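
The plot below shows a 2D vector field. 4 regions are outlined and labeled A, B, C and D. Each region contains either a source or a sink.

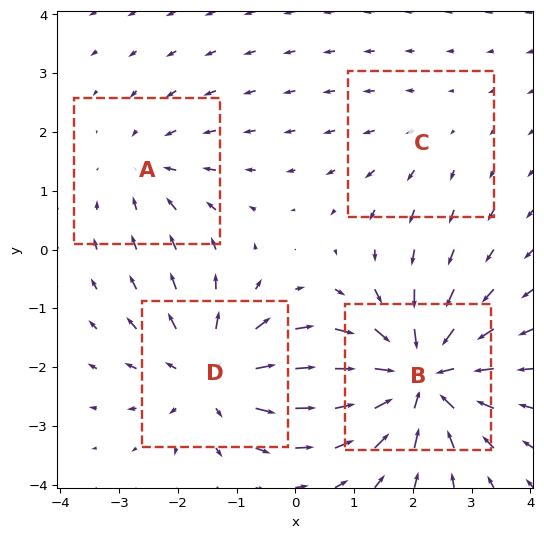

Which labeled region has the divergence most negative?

B

Divergence at each region's feature centre — A: about -3, B: about -7, C: about +2, D: about +5. Region B is most negative.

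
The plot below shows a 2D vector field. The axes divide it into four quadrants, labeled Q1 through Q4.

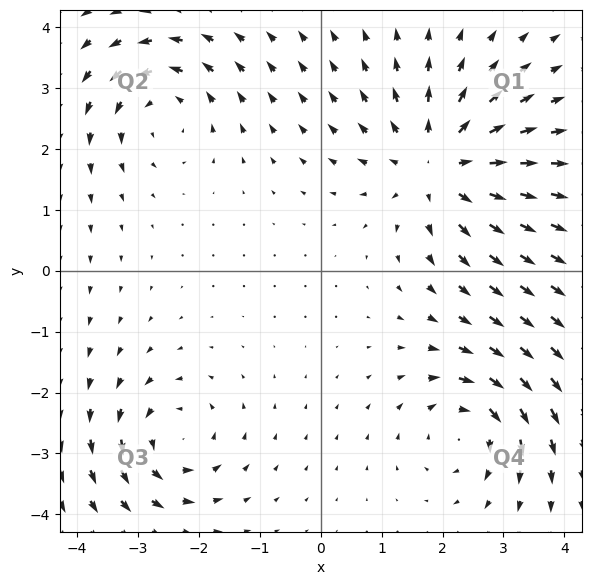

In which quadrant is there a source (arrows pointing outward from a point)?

Q1

The source sits at approximately (1.9, 1.7), which lies in quadrant Q1. The divergence there is about +4, positive as expected for a source.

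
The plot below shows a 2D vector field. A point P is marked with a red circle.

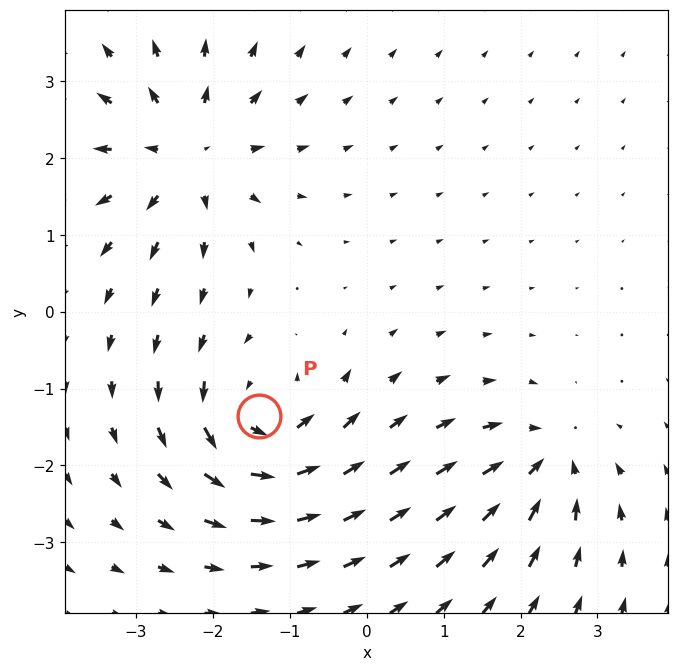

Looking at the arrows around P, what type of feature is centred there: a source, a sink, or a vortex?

At P (-1.4, -1.4) the arrows circulate counterclockwise. Divergence ≈0, curl about +7 — near-zero divergence with nonzero curl is a vortex.

vortex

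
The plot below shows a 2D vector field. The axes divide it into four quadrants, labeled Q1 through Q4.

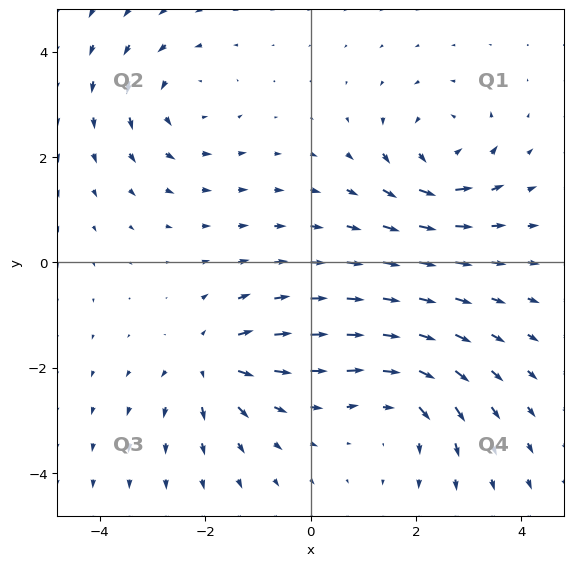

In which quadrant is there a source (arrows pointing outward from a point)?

The source sits at approximately (-1.9, -1.9), which lies in quadrant Q3. The divergence there is about +5, positive as expected for a source.

Q3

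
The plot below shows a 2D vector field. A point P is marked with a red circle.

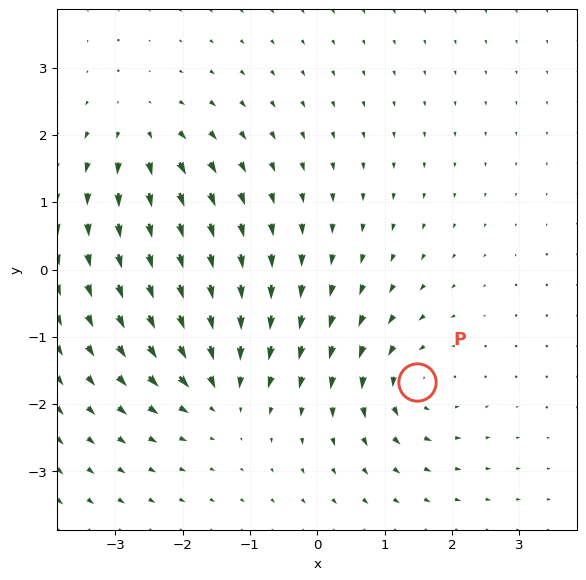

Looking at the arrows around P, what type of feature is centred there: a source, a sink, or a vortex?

vortex

At P (1.5, -1.7) the arrows circulate counterclockwise. Divergence ≈0, curl about +5 — near-zero divergence with nonzero curl is a vortex.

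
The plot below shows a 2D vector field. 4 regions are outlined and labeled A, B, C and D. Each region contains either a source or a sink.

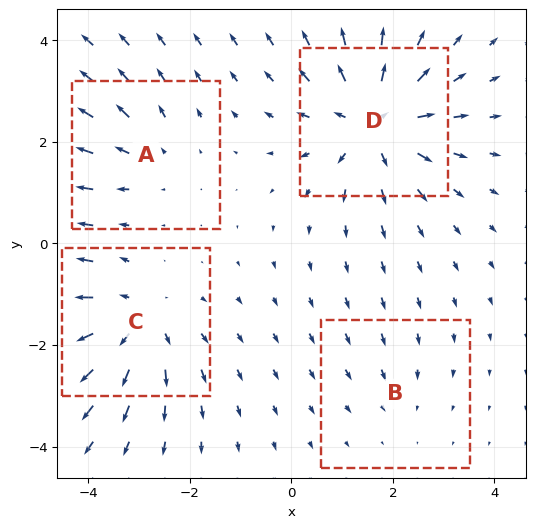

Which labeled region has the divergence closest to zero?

B

Divergence at each region's feature centre — A: about +3, B: about -2, C: about +5, D: about +6. Region B is closest to zero.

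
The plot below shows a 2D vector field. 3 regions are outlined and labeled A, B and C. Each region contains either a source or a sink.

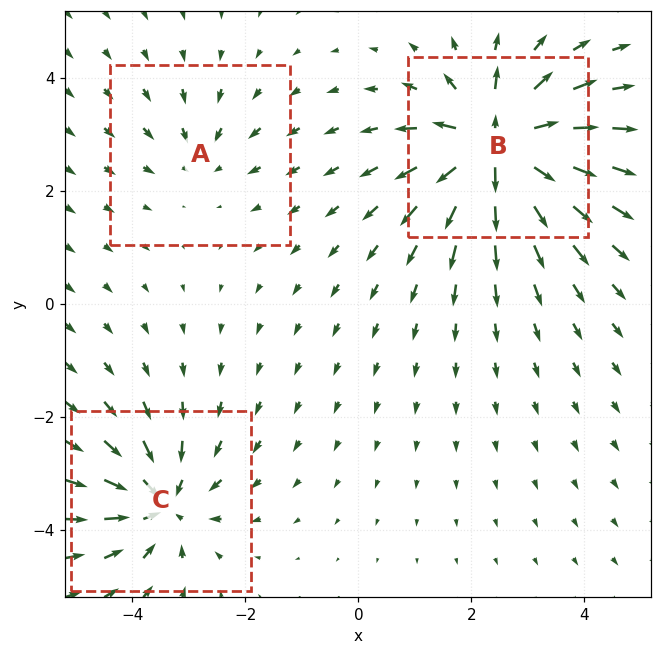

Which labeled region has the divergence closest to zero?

A

Divergence at each region's feature centre — A: about -2, B: about +6, C: about -4. Region A is closest to zero.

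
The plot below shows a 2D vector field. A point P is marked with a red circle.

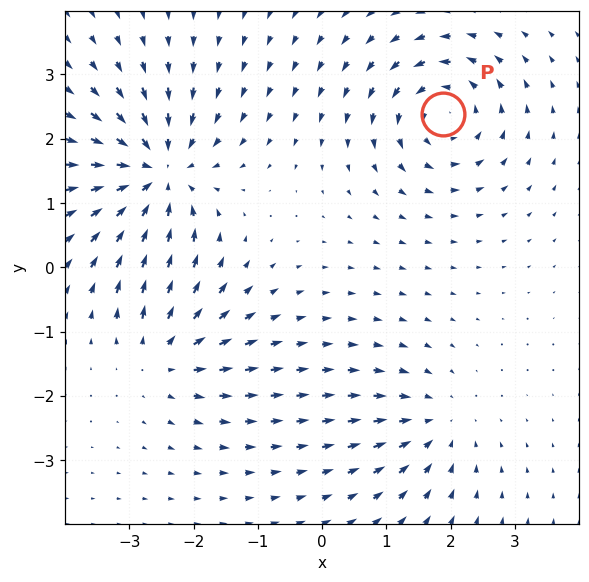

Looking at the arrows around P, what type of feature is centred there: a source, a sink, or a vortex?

At P (1.9, 2.4) the arrows circulate counterclockwise. Divergence ≈0, curl about +5 — near-zero divergence with nonzero curl is a vortex.

vortex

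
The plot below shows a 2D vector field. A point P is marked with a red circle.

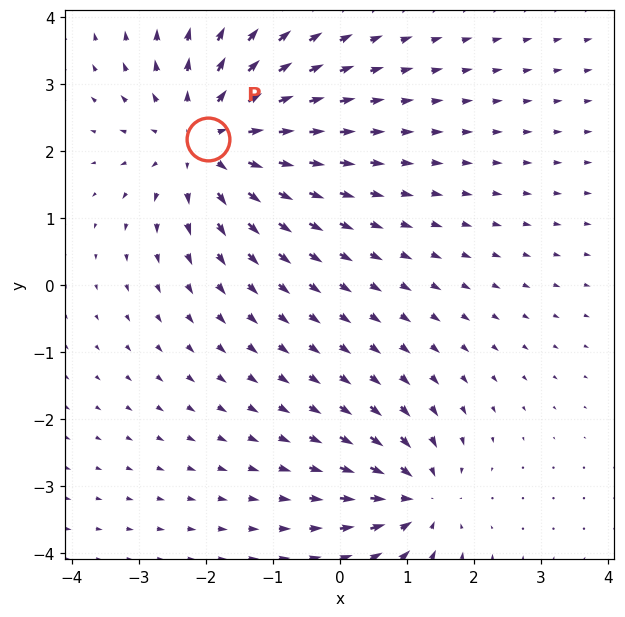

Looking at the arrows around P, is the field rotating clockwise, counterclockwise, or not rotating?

Near P at (-2.0, 2.2) the arrows show no circulation. The curl there is ≈0.

not rotating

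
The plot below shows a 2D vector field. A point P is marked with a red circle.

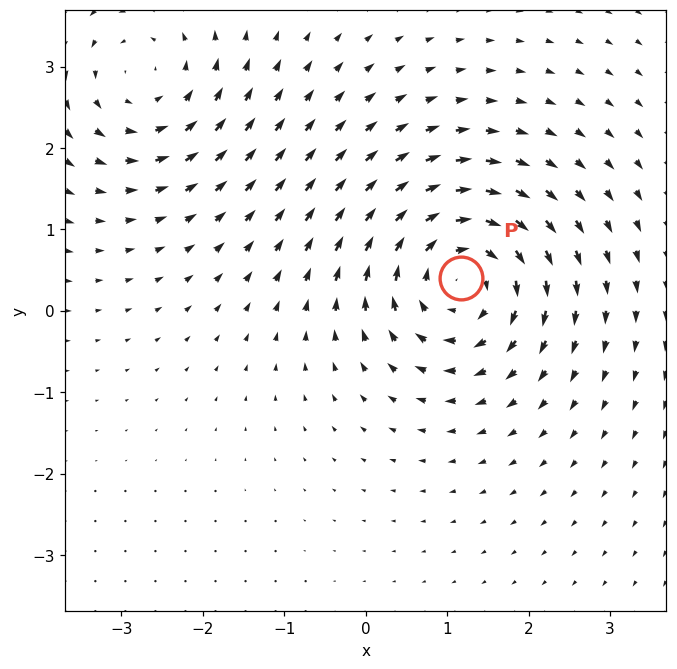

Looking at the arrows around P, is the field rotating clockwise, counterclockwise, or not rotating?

clockwise

Near P at (1.2, 0.4) the arrows circulate clockwise. The curl (z-component) there is about -4; negative curl means clockwise rotation.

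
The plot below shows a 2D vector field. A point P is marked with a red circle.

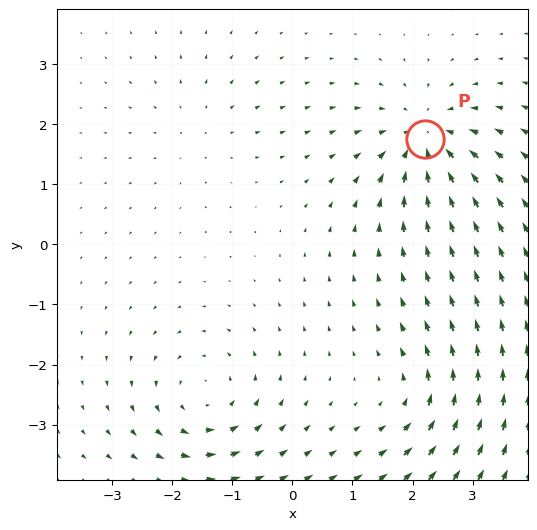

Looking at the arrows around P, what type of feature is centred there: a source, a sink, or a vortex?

sink

At P (2.2, 1.8) the arrows converge inward. Divergence about -6, curl ≈0 — negative divergence with near-zero curl is a sink.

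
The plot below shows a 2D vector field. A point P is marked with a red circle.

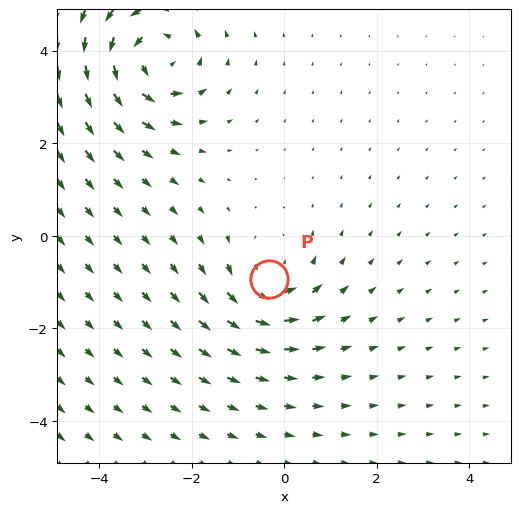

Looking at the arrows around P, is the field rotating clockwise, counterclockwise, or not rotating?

counterclockwise

Near P at (-0.3, -0.9) the arrows circulate counterclockwise. The curl (z-component) there is about +3; positive curl means counterclockwise rotation.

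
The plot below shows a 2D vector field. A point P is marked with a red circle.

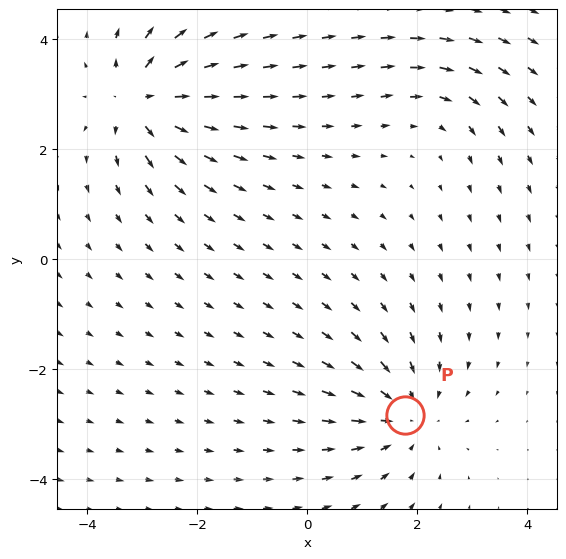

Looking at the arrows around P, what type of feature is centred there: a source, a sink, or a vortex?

sink

At P (1.8, -2.8) the arrows converge inward. Divergence about -4, curl ≈0 — negative divergence with near-zero curl is a sink.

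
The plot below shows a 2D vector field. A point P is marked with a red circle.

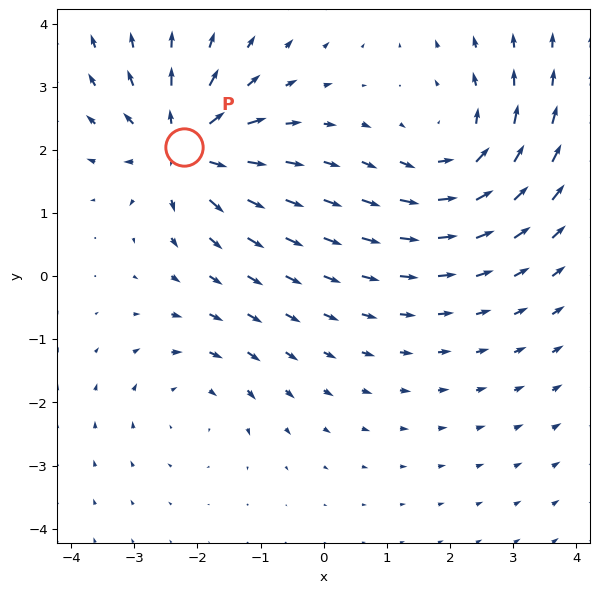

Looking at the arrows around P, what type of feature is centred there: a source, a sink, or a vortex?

At P (-2.2, 2.0) the arrows spread outward. Divergence about +6, curl ≈0 — positive divergence with near-zero curl is a source.

source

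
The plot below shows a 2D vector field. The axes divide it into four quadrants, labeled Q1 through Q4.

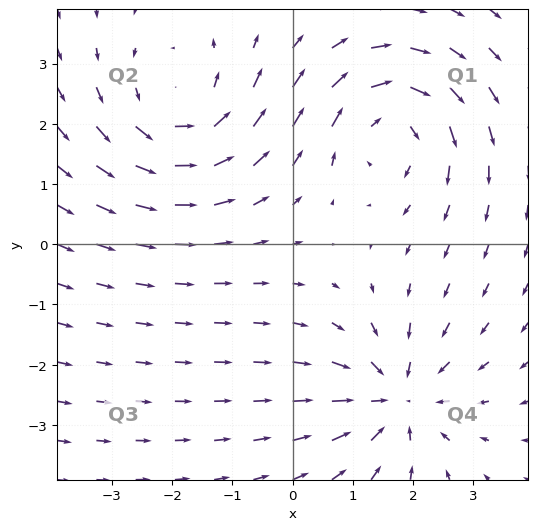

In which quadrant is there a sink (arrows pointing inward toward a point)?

The sink sits at approximately (1.7, -2.6), which lies in quadrant Q4. The divergence there is about -4, negative as expected for a sink.

Q4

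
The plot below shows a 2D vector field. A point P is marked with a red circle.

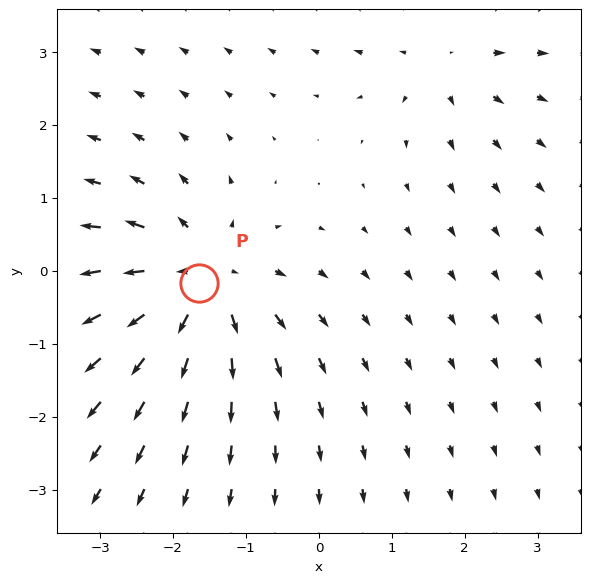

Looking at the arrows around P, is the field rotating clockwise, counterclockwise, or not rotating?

not rotating

Near P at (-1.6, -0.2) the arrows show no circulation. The curl there is ≈0.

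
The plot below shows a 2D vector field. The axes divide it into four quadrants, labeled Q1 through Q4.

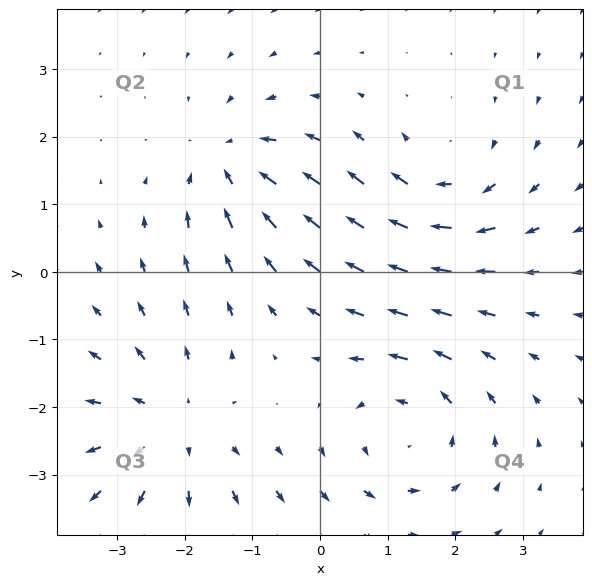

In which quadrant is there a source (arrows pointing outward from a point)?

Q3

The source sits at approximately (-2.2, -2.3), which lies in quadrant Q3. The divergence there is about +3, positive as expected for a source.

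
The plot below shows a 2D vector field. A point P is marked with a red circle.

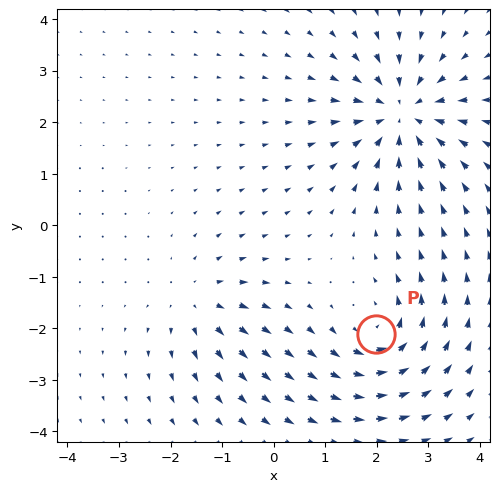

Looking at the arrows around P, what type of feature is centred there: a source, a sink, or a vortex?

vortex

At P (2.0, -2.1) the arrows circulate counterclockwise. Divergence ≈0, curl about +5 — near-zero divergence with nonzero curl is a vortex.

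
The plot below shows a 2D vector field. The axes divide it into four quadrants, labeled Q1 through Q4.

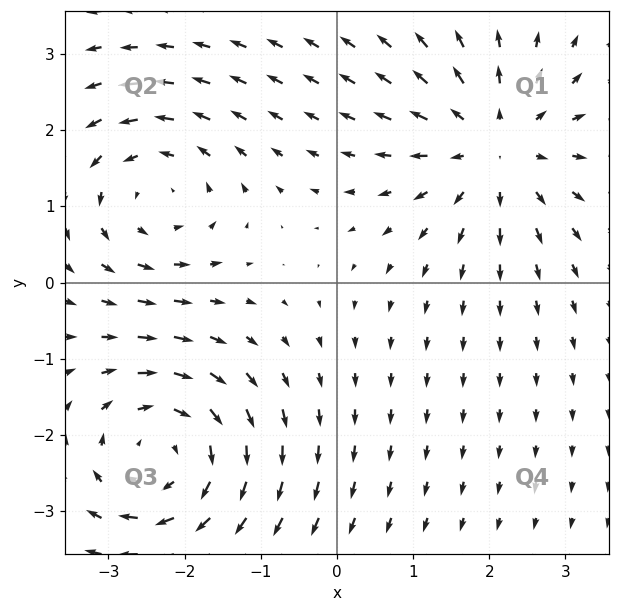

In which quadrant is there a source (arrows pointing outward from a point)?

The source sits at approximately (2.1, 1.8), which lies in quadrant Q1. The divergence there is about +3, positive as expected for a source.

Q1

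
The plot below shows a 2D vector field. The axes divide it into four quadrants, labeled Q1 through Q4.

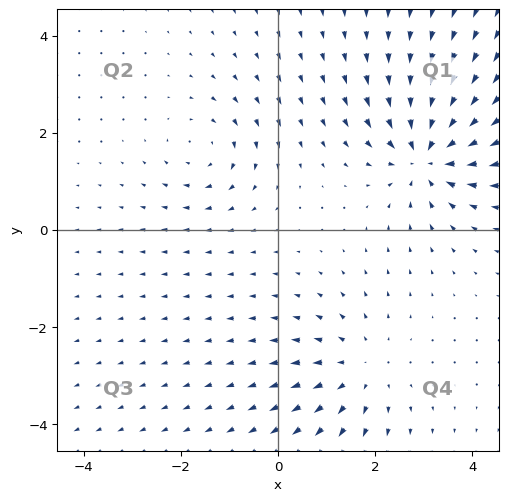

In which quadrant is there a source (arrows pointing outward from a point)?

Q4

The source sits at approximately (1.7, -2.9), which lies in quadrant Q4. The divergence there is about +3, positive as expected for a source.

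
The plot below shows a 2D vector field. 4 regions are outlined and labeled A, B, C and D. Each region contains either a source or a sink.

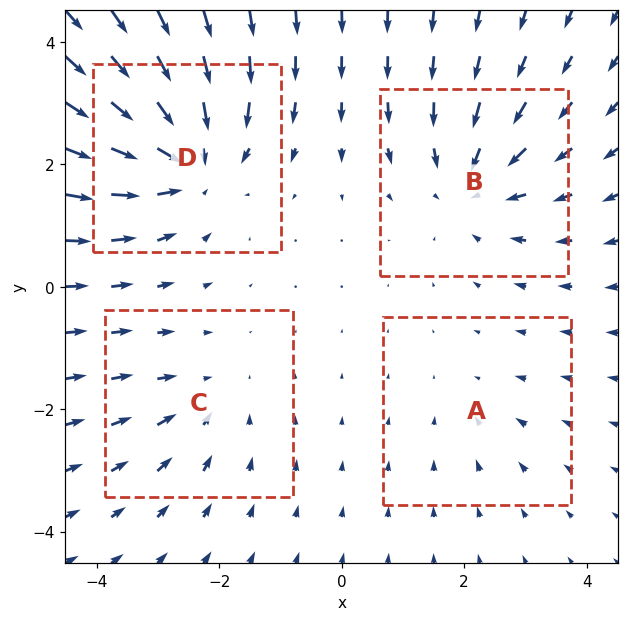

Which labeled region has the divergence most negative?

D

Divergence at each region's feature centre — A: about -2, B: about -5, C: about -3, D: about -6. Region D is most negative.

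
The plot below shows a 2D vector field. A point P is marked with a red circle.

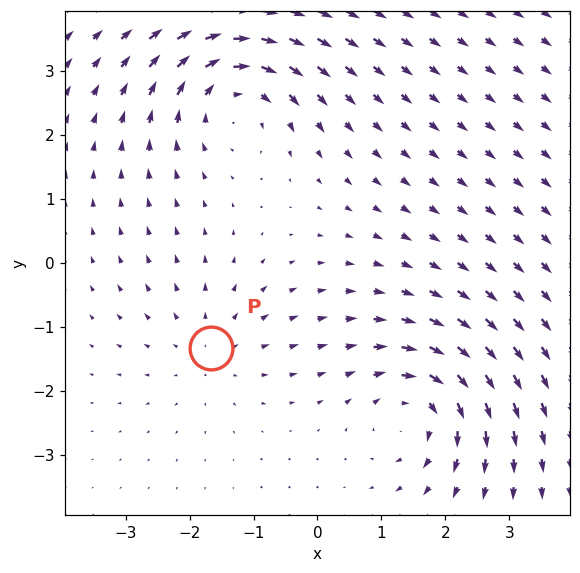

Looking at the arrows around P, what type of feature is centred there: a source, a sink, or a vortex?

At P (-1.7, -1.3) the arrows spread outward. Divergence about +2, curl ≈0 — positive divergence with near-zero curl is a source.

source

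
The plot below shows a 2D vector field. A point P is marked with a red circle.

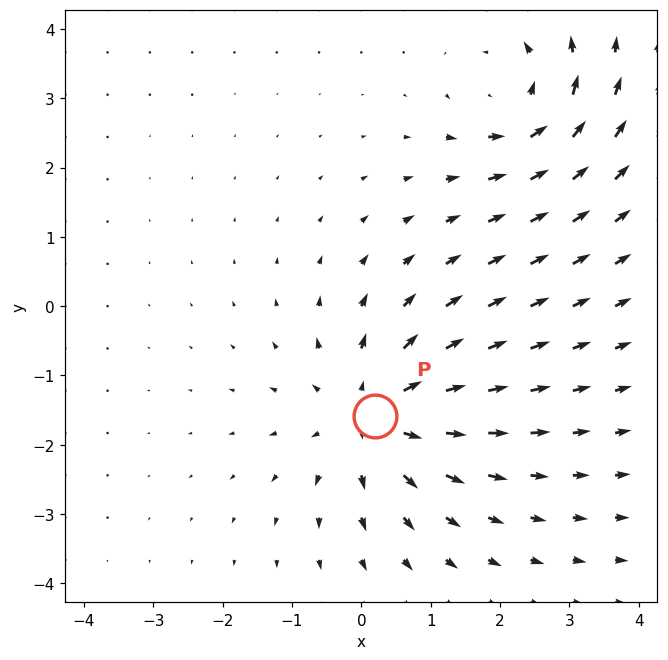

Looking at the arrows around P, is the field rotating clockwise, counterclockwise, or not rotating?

Near P at (0.2, -1.6) the arrows show no circulation. The curl there is ≈0.

not rotating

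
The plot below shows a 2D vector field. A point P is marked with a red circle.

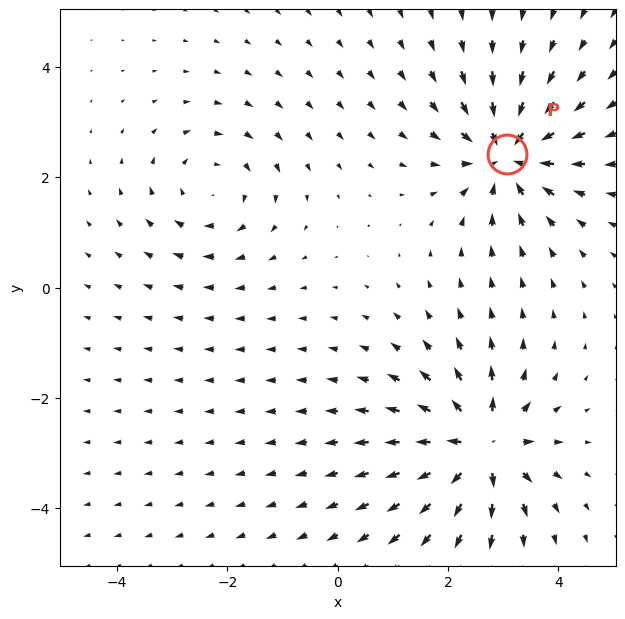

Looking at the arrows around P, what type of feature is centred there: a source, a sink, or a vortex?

sink

At P (3.1, 2.4) the arrows converge inward. Divergence about -5, curl ≈0 — negative divergence with near-zero curl is a sink.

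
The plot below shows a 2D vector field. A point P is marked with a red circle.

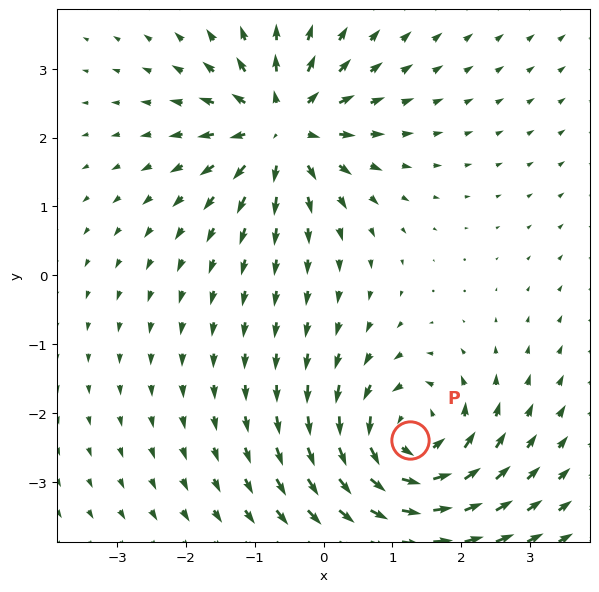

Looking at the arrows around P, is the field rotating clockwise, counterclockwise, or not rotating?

Near P at (1.3, -2.4) the arrows circulate counterclockwise. The curl (z-component) there is about +6; positive curl means counterclockwise rotation.

counterclockwise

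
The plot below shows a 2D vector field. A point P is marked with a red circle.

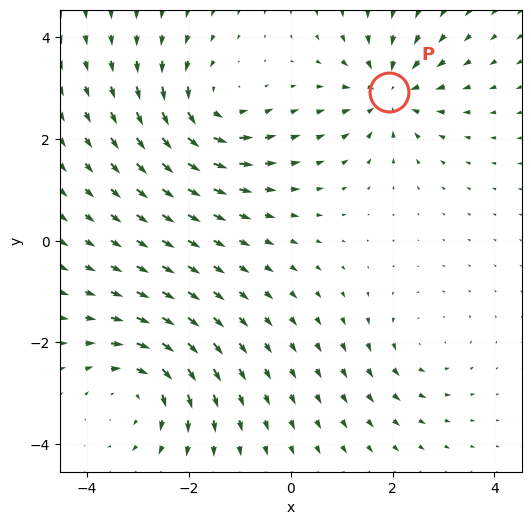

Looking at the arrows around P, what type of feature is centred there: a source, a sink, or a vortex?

At P (1.9, 2.9) the arrows converge inward. Divergence about -5, curl ≈0 — negative divergence with near-zero curl is a sink.

sink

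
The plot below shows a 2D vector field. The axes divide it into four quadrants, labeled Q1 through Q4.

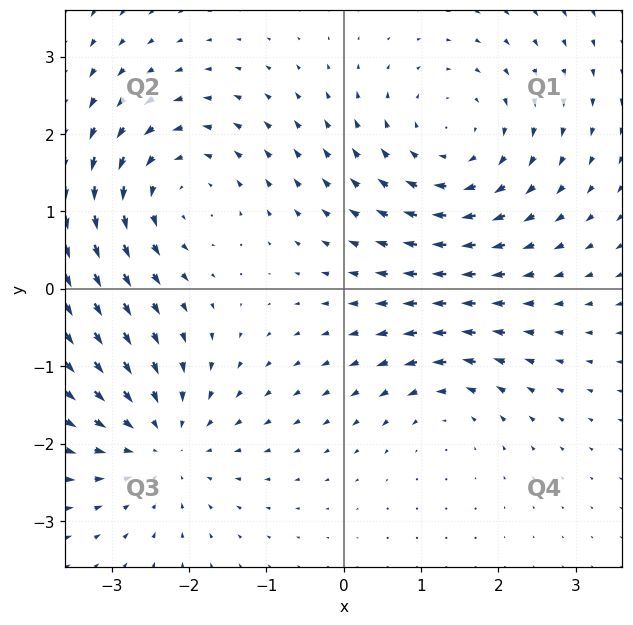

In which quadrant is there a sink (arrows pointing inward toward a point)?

Q3

The sink sits at approximately (-2.3, -2.0), which lies in quadrant Q3. The divergence there is about -4, negative as expected for a sink.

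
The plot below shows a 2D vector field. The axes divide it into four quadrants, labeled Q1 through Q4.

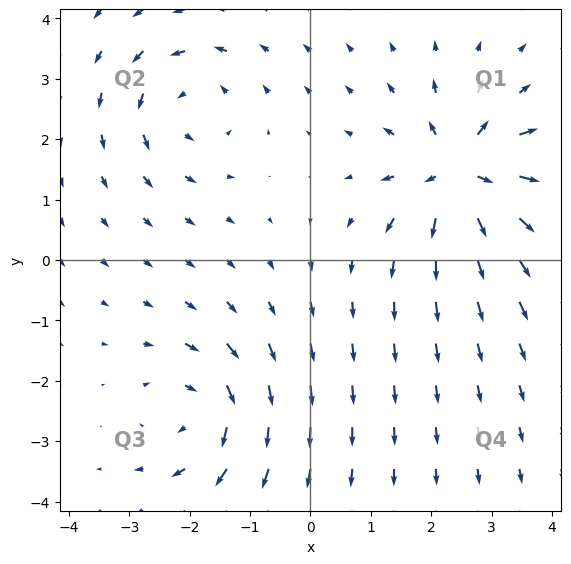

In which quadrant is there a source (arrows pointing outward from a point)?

Q1

The source sits at approximately (2.5, 1.4), which lies in quadrant Q1. The divergence there is about +5, positive as expected for a source.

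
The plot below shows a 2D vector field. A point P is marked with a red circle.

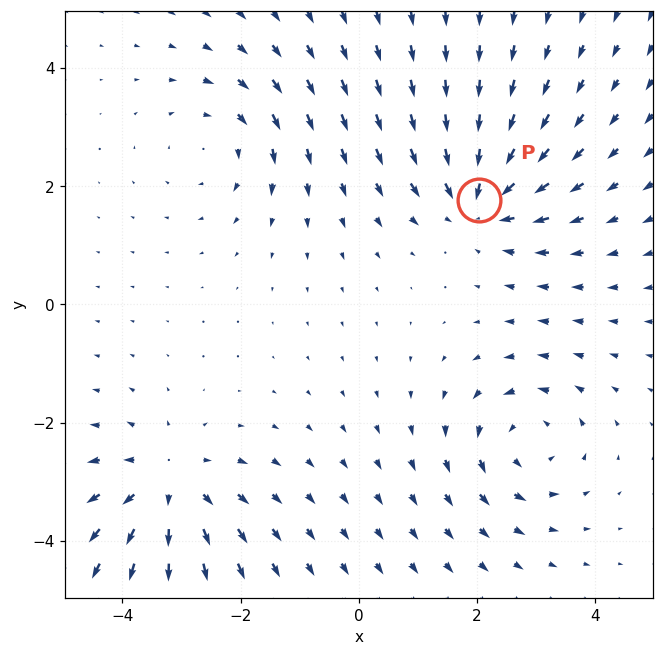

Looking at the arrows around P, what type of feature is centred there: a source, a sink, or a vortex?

At P (2.0, 1.8) the arrows converge inward. Divergence about -5, curl ≈0 — negative divergence with near-zero curl is a sink.

sink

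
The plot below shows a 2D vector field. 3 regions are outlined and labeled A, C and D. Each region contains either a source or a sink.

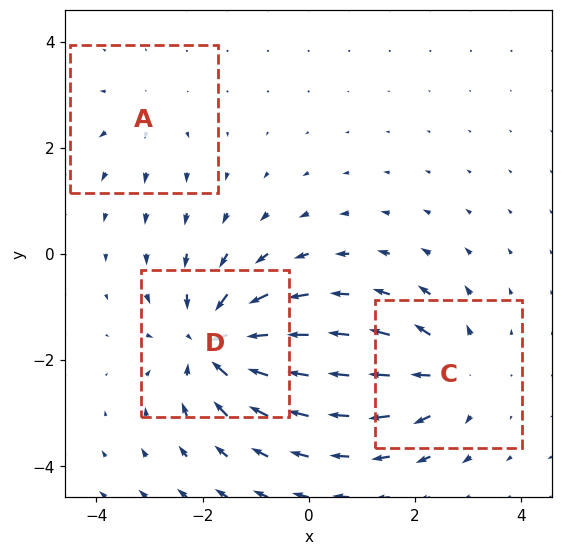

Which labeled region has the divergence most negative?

Divergence at each region's feature centre — A: about +2, C: about +4, D: about -5. Region D is most negative.

D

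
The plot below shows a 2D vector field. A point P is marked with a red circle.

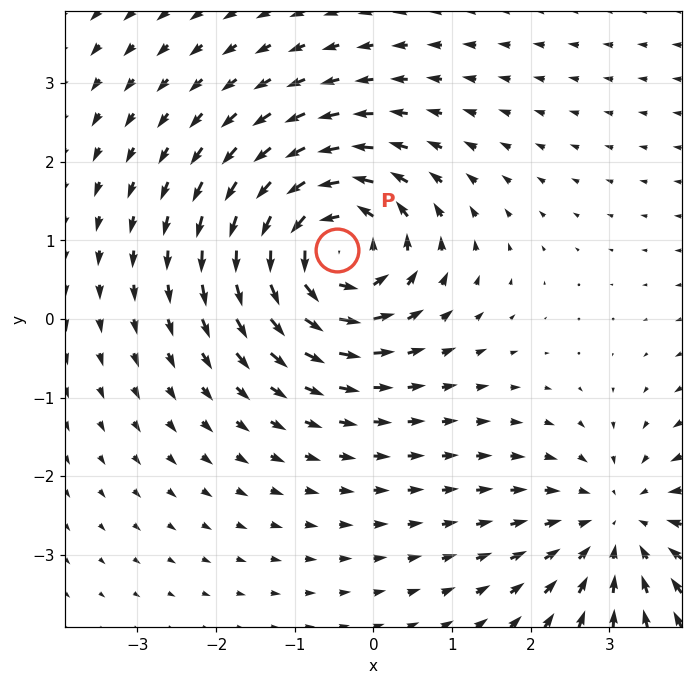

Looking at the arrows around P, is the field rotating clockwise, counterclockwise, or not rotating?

Near P at (-0.5, 0.9) the arrows circulate counterclockwise. The curl (z-component) there is about +6; positive curl means counterclockwise rotation.

counterclockwise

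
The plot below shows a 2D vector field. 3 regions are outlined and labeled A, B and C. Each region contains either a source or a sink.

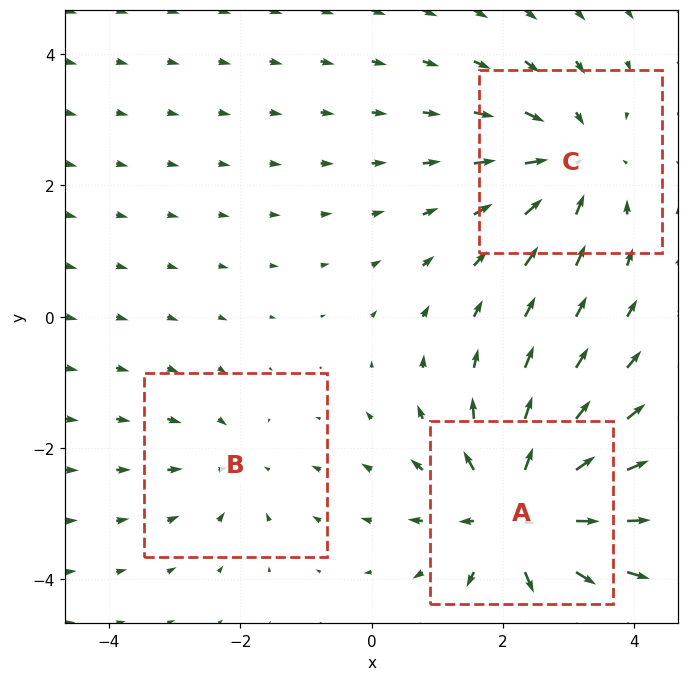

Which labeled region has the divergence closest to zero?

B

Divergence at each region's feature centre — A: about +5, B: about -2, C: about -3. Region B is closest to zero.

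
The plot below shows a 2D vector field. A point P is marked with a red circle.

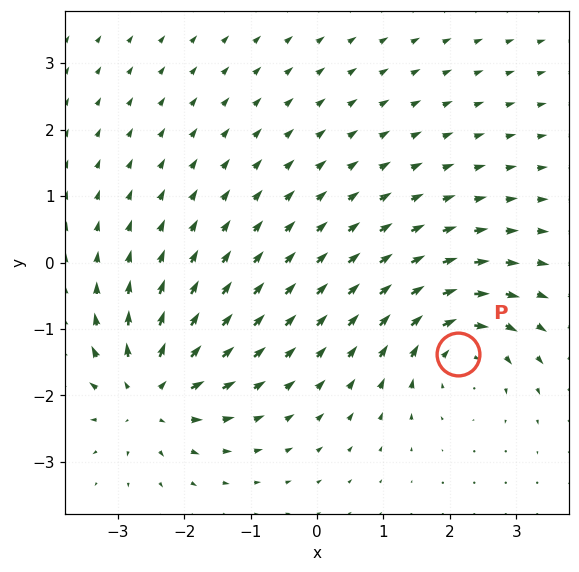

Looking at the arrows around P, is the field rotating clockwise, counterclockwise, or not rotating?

clockwise

Near P at (2.1, -1.4) the arrows circulate clockwise. The curl (z-component) there is about -6; negative curl means clockwise rotation.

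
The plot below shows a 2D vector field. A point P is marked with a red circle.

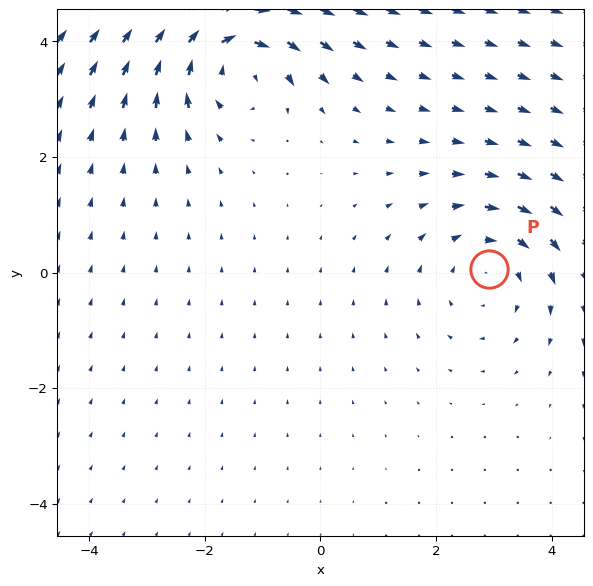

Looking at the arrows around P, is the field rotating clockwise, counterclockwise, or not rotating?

clockwise

Near P at (2.9, 0.1) the arrows circulate clockwise. The curl (z-component) there is about -3; negative curl means clockwise rotation.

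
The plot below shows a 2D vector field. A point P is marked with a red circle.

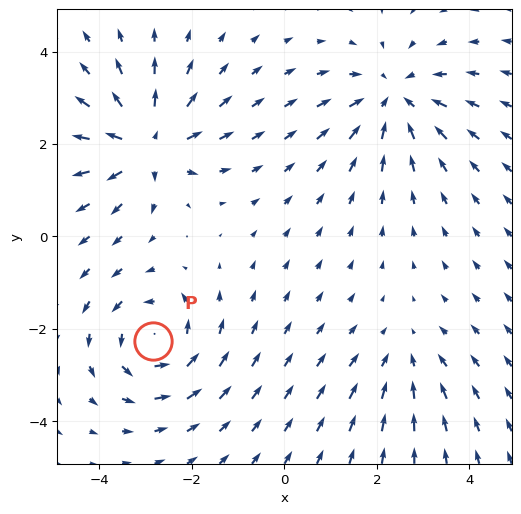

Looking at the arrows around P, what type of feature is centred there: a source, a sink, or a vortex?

At P (-2.8, -2.3) the arrows circulate counterclockwise. Divergence ≈0, curl about +5 — near-zero divergence with nonzero curl is a vortex.

vortex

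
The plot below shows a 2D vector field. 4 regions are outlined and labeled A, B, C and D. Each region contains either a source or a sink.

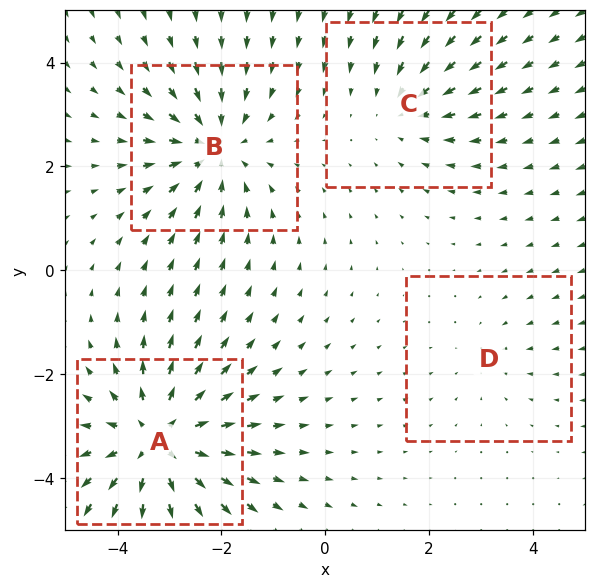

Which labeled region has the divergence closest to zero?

D

Divergence at each region's feature centre — A: about +6, B: about -4, C: about -3, D: about -2. Region D is closest to zero.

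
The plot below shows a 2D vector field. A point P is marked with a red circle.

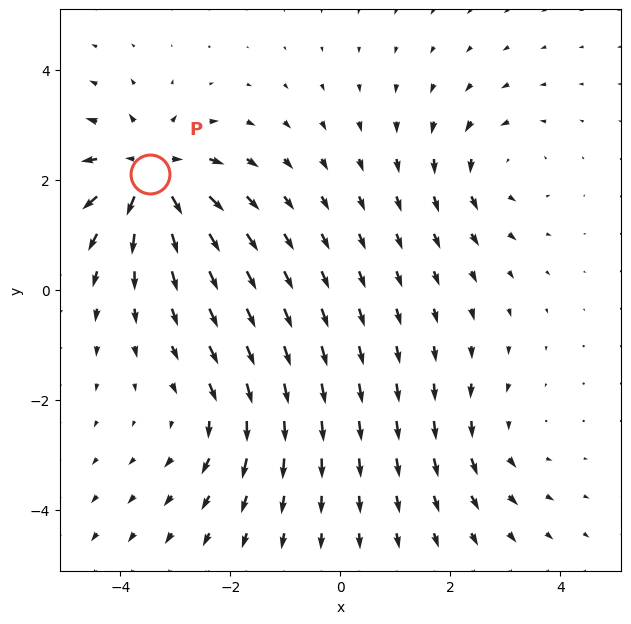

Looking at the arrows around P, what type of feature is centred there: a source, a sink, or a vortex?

source

At P (-3.5, 2.1) the arrows spread outward. Divergence about +6, curl ≈0 — positive divergence with near-zero curl is a source.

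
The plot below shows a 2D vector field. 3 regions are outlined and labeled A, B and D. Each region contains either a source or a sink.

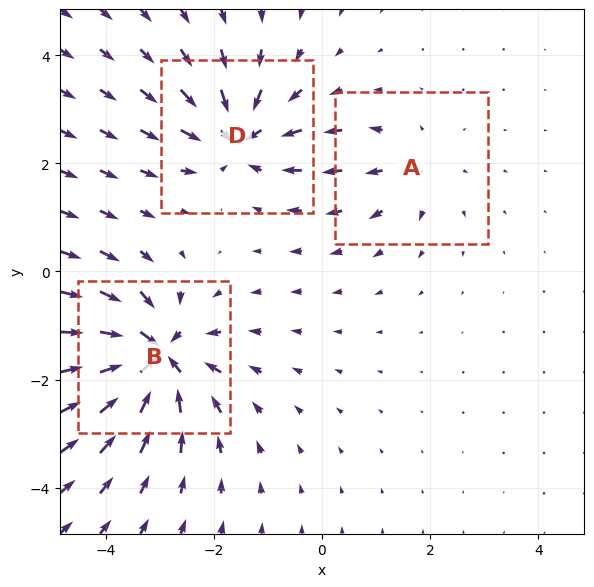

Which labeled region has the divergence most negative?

B

Divergence at each region's feature centre — A: about +2, B: about -6, D: about -4. Region B is most negative.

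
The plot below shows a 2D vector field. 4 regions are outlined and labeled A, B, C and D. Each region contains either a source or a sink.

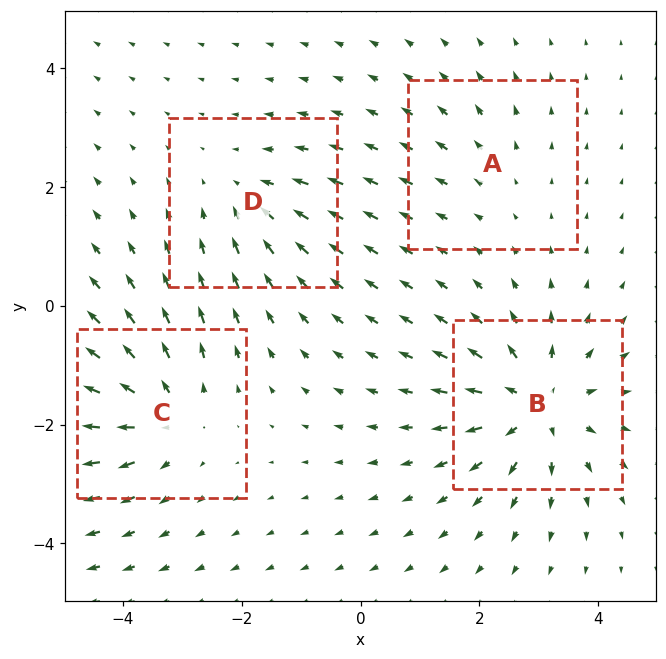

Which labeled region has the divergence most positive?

B

Divergence at each region's feature centre — A: about +2, B: about +6, C: about +5, D: about -3. Region B is most positive.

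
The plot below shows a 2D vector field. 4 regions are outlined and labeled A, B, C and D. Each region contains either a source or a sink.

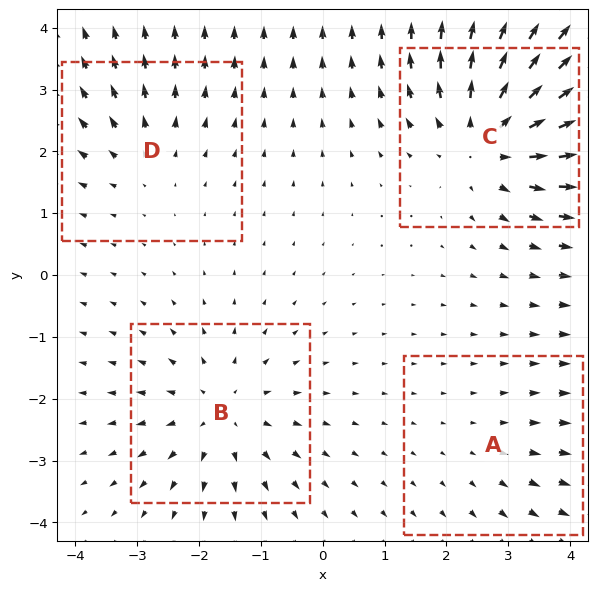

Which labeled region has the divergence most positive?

C

Divergence at each region's feature centre — A: about +2, B: about +5, C: about +7, D: about +3. Region C is most positive.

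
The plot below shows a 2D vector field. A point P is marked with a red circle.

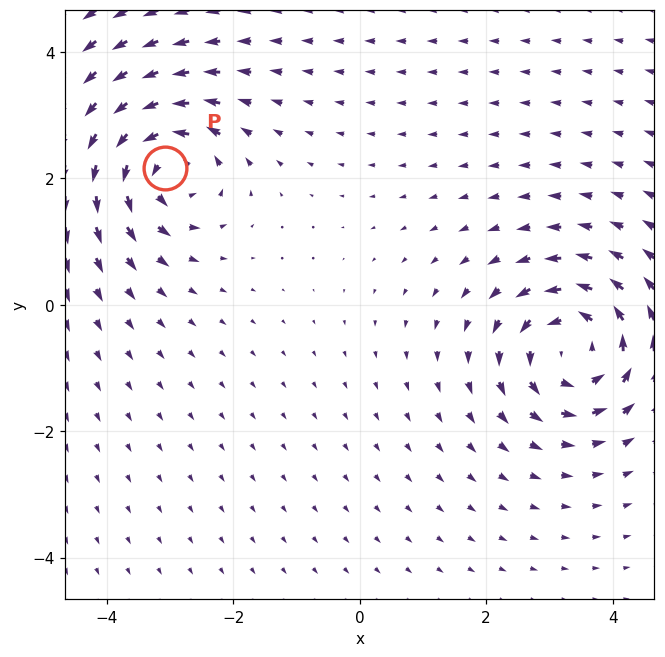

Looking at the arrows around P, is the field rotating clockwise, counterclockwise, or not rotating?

Near P at (-3.1, 2.2) the arrows circulate counterclockwise. The curl (z-component) there is about +6; positive curl means counterclockwise rotation.

counterclockwise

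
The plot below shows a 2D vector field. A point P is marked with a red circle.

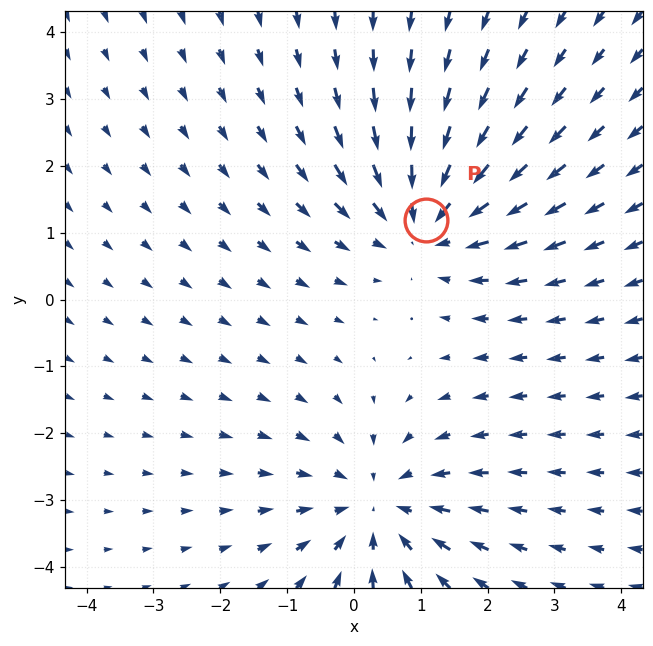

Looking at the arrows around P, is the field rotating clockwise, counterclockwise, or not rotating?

not rotating

Near P at (1.1, 1.2) the arrows show no circulation. The curl there is ≈0.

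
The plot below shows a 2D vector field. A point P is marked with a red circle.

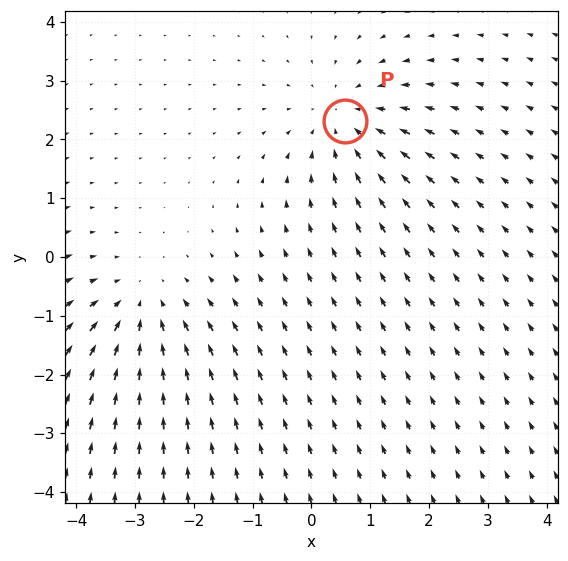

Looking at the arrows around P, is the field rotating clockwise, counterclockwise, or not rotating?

not rotating

Near P at (0.6, 2.3) the arrows show no circulation. The curl there is ≈0.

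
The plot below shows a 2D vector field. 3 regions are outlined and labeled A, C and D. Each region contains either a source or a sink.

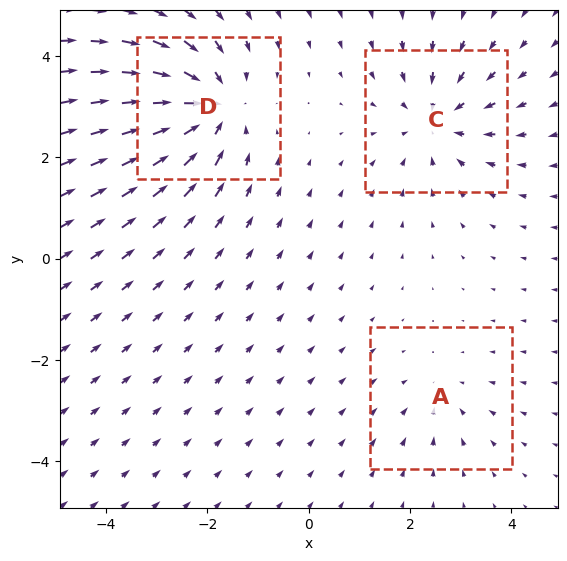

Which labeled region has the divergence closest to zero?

Divergence at each region's feature centre — A: about -2, C: about -3, D: about -4. Region A is closest to zero.

A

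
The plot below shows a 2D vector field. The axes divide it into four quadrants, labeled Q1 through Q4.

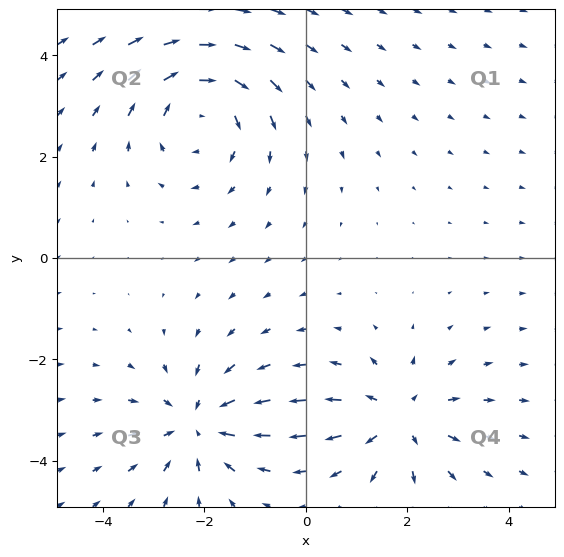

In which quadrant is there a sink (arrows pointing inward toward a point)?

The sink sits at approximately (-2.1, -3.3), which lies in quadrant Q3. The divergence there is about -4, negative as expected for a sink.

Q3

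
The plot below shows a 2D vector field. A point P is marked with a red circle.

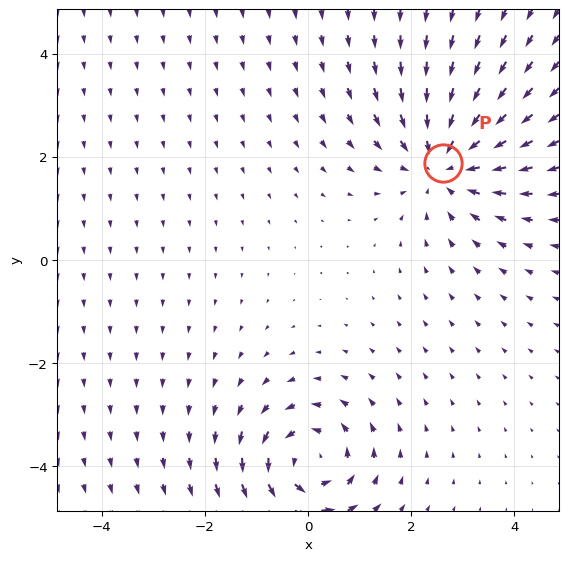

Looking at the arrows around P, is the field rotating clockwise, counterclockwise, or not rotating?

Near P at (2.6, 1.9) the arrows show no circulation. The curl there is ≈0.

not rotating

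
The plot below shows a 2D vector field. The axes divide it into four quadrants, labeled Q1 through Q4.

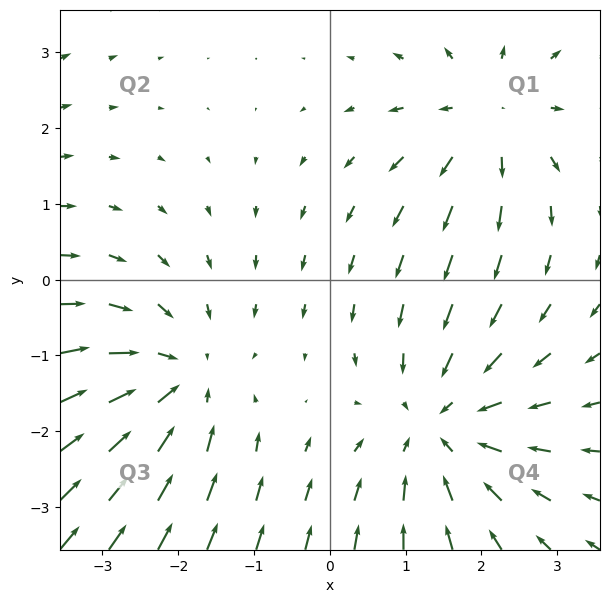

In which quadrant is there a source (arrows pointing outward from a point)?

Q1

The source sits at approximately (2.1, 2.1), which lies in quadrant Q1. The divergence there is about +3, positive as expected for a source.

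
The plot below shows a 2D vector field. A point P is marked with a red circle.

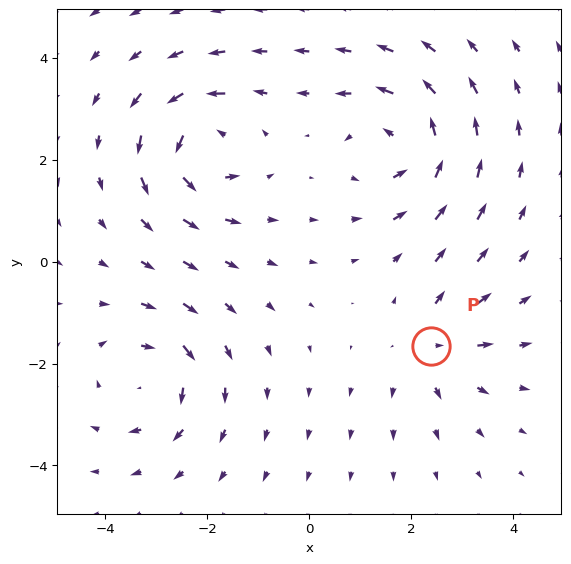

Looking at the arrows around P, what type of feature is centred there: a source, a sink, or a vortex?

source

At P (2.4, -1.7) the arrows spread outward. Divergence about +3, curl ≈0 — positive divergence with near-zero curl is a source.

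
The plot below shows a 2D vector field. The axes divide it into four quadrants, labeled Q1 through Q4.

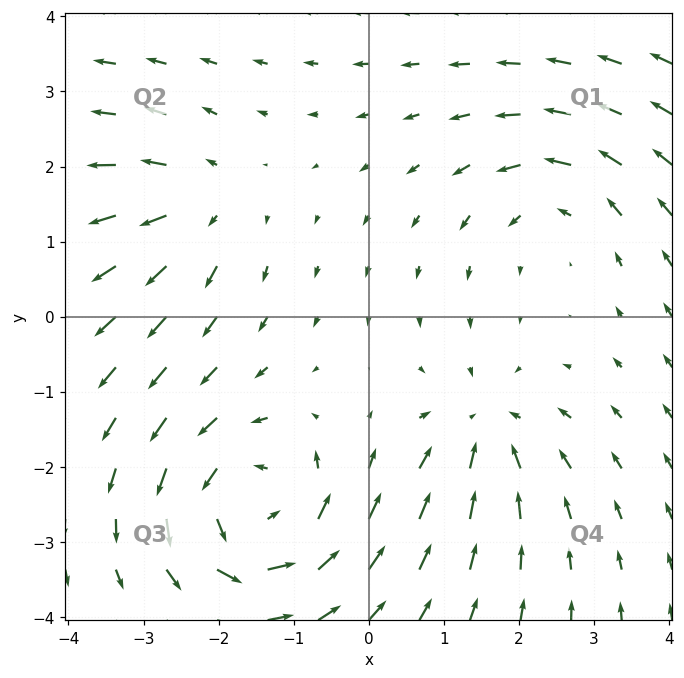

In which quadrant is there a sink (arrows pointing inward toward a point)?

The sink sits at approximately (1.6, -1.5), which lies in quadrant Q4. The divergence there is about -4, negative as expected for a sink.

Q4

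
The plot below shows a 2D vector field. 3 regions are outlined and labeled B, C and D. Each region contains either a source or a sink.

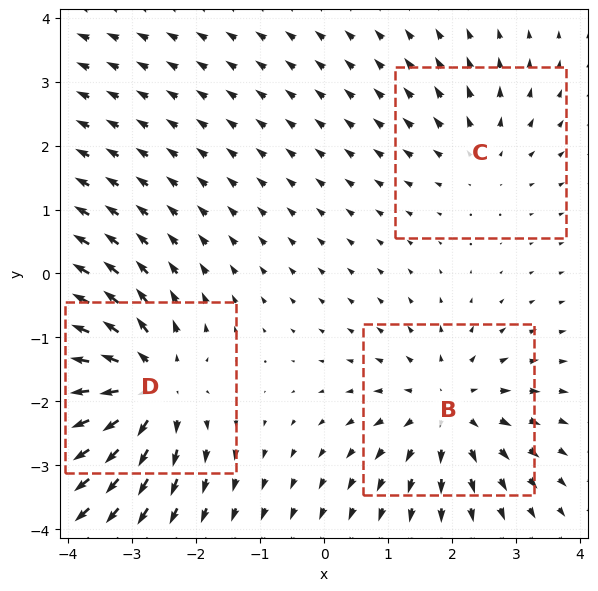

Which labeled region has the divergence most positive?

Divergence at each region's feature centre — B: about +3, C: about +2, D: about +5. Region D is most positive.

D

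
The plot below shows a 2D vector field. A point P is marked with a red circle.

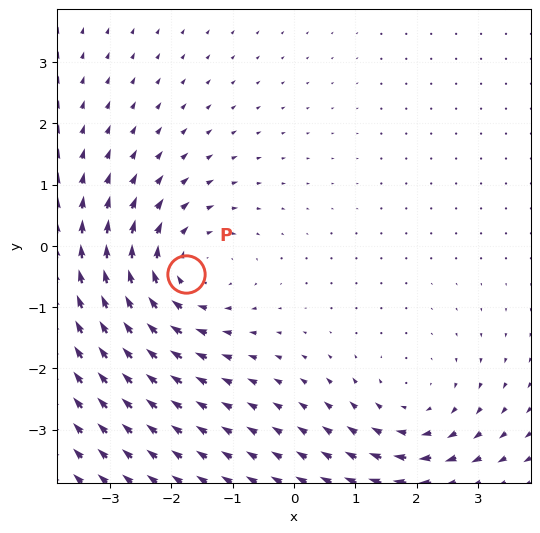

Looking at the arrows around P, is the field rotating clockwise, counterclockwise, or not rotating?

Near P at (-1.8, -0.5) the arrows circulate clockwise. The curl (z-component) there is about -4; negative curl means clockwise rotation.

clockwise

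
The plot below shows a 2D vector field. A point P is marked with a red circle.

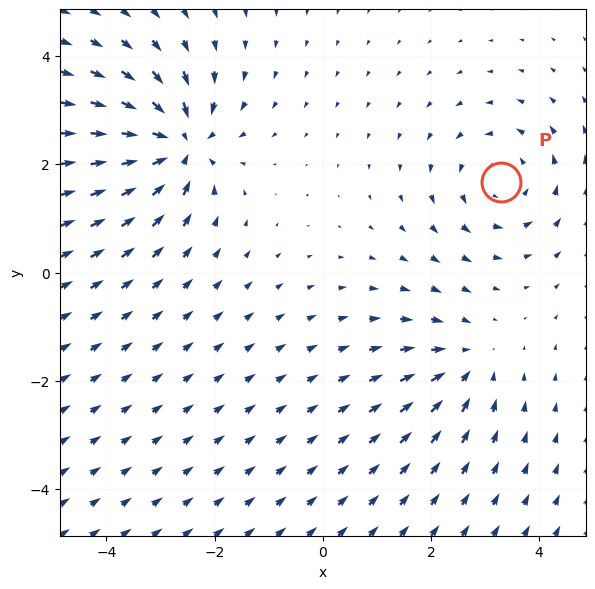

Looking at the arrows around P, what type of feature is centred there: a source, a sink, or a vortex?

At P (3.3, 1.7) the arrows circulate counterclockwise. Divergence ≈0, curl about +3 — near-zero divergence with nonzero curl is a vortex.

vortex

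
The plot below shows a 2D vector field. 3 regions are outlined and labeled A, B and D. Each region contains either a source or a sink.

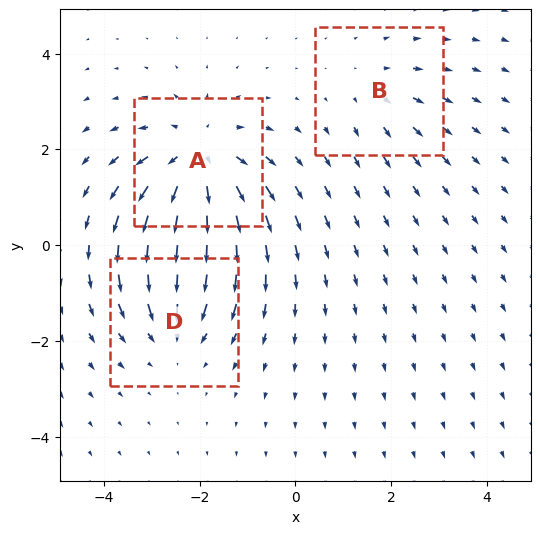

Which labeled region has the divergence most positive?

Divergence at each region's feature centre — A: about +4, B: about +2, D: about -3. Region A is most positive.

A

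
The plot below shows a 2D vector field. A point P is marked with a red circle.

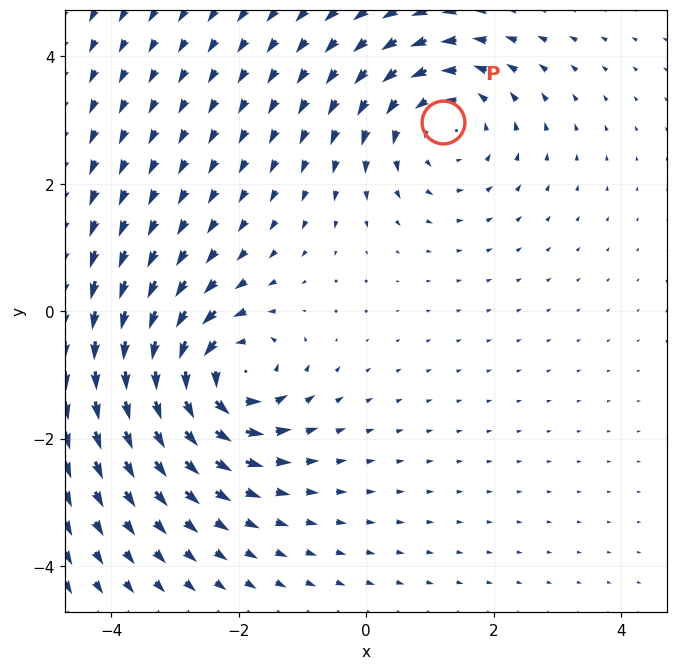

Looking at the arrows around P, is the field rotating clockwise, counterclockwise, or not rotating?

Near P at (1.2, 3.0) the arrows circulate counterclockwise. The curl (z-component) there is about +3; positive curl means counterclockwise rotation.

counterclockwise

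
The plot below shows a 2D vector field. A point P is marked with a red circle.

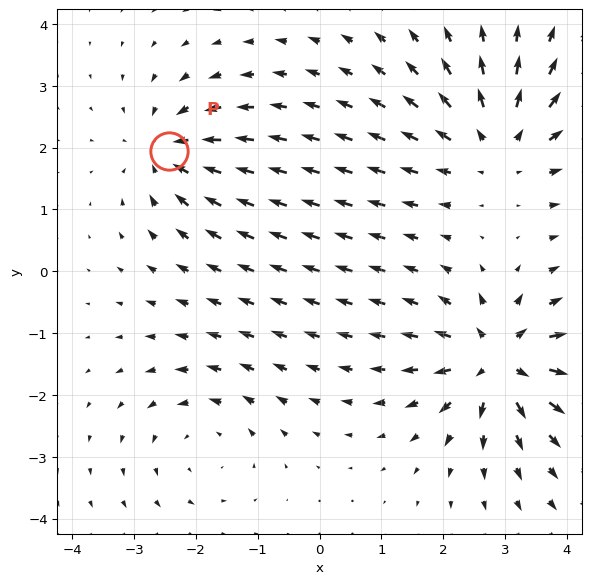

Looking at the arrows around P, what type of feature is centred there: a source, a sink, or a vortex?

sink

At P (-2.4, 1.9) the arrows converge inward. Divergence about -4, curl ≈0 — negative divergence with near-zero curl is a sink.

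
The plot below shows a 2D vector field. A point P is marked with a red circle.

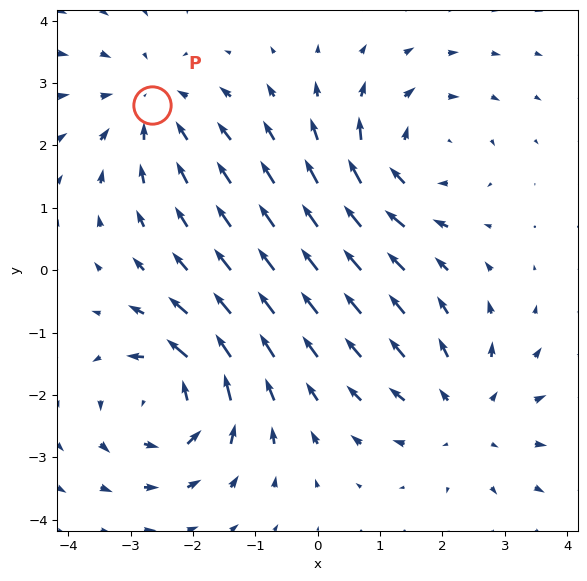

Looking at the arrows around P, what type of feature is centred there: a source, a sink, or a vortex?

At P (-2.7, 2.6) the arrows converge inward. Divergence about -4, curl ≈0 — negative divergence with near-zero curl is a sink.

sink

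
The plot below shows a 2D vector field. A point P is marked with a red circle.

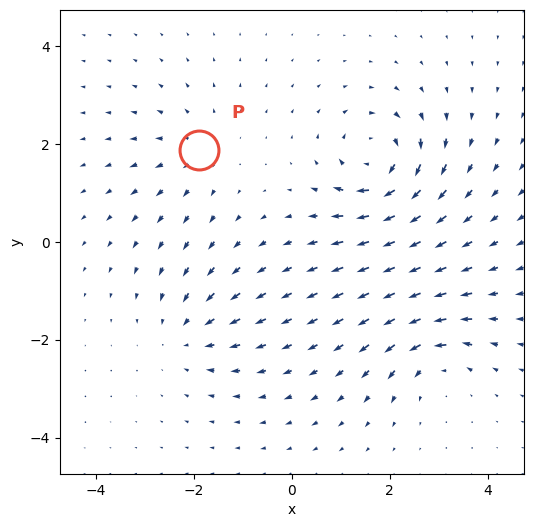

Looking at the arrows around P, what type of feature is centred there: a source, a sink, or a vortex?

source

At P (-1.9, 1.9) the arrows spread outward. Divergence about +3, curl ≈0 — positive divergence with near-zero curl is a source.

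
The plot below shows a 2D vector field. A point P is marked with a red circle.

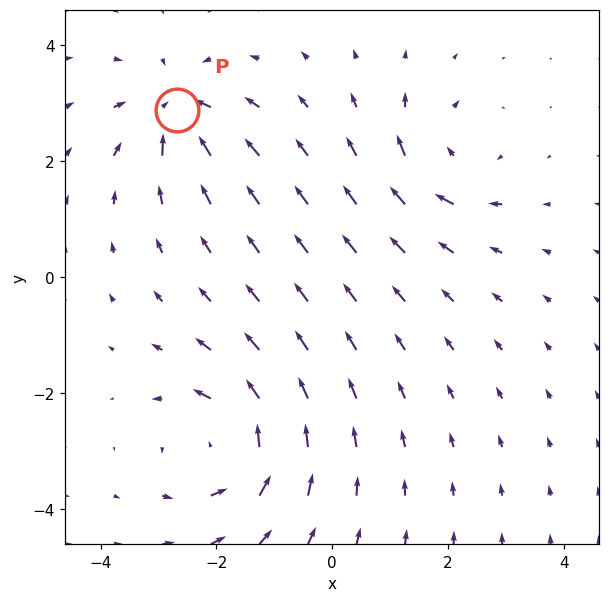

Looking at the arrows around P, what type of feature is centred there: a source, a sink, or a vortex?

sink

At P (-2.7, 2.9) the arrows converge inward. Divergence about -5, curl ≈0 — negative divergence with near-zero curl is a sink.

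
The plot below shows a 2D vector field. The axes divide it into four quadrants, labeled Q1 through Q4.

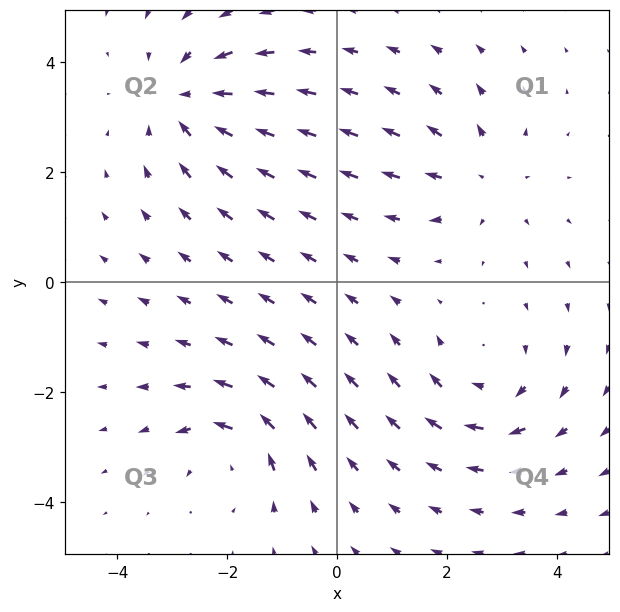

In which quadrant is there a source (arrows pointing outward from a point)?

Q1

The source sits at approximately (2.6, 1.9), which lies in quadrant Q1. The divergence there is about +3, positive as expected for a source.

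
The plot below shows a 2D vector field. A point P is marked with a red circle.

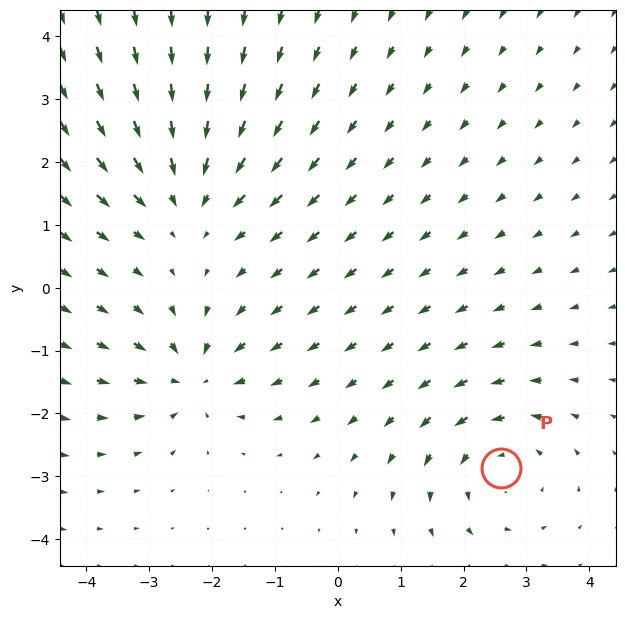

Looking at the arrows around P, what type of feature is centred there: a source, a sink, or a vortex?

vortex

At P (2.6, -2.9) the arrows circulate counterclockwise. Divergence ≈0, curl about +4 — near-zero divergence with nonzero curl is a vortex.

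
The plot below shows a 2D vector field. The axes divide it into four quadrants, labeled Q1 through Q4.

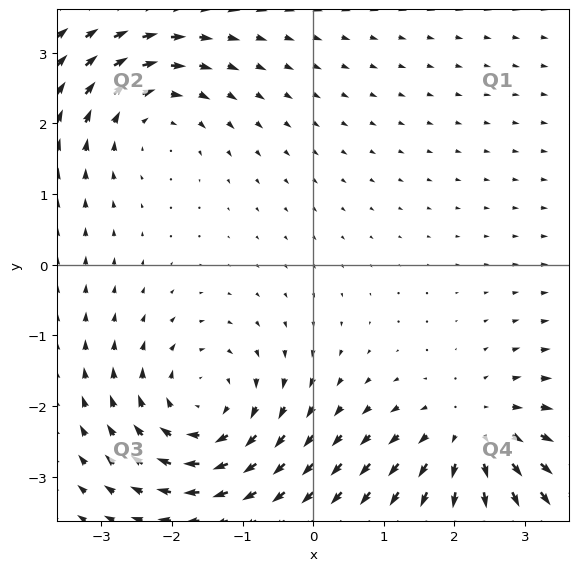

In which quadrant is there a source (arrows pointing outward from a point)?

Q4

The source sits at approximately (2.3, -2.4), which lies in quadrant Q4. The divergence there is about +4, positive as expected for a source.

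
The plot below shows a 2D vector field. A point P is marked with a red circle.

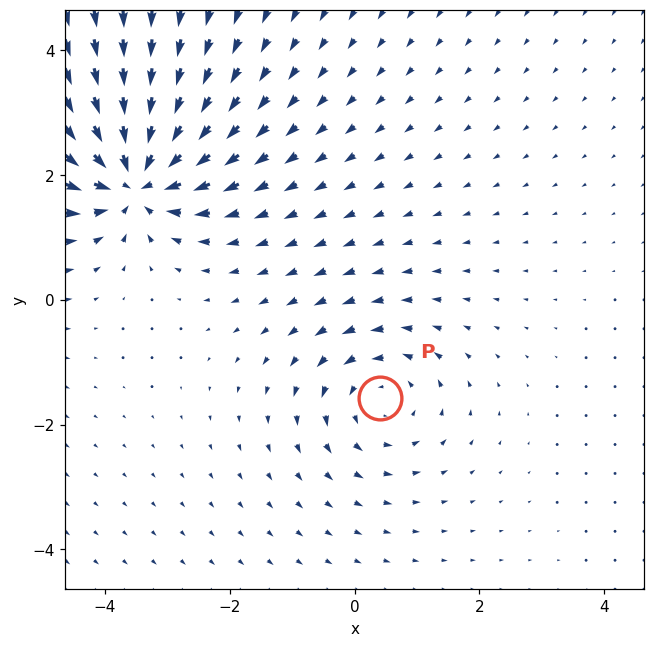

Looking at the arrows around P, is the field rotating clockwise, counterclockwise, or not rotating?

counterclockwise

Near P at (0.4, -1.6) the arrows circulate counterclockwise. The curl (z-component) there is about +3; positive curl means counterclockwise rotation.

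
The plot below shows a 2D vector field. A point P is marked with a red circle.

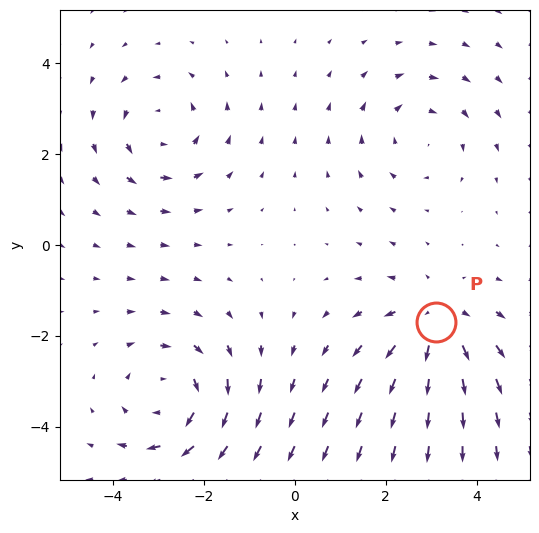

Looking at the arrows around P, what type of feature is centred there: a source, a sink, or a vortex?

source

At P (3.1, -1.7) the arrows spread outward. Divergence about +4, curl ≈0 — positive divergence with near-zero curl is a source.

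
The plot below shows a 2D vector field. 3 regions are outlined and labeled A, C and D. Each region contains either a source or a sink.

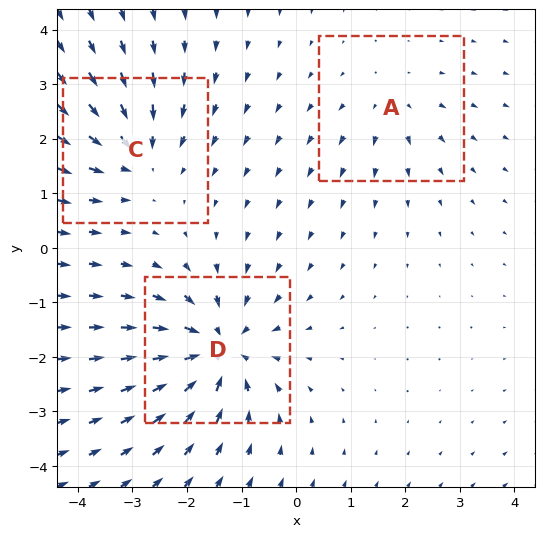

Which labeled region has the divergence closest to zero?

A

Divergence at each region's feature centre — A: about +2, C: about -4, D: about -6. Region A is closest to zero.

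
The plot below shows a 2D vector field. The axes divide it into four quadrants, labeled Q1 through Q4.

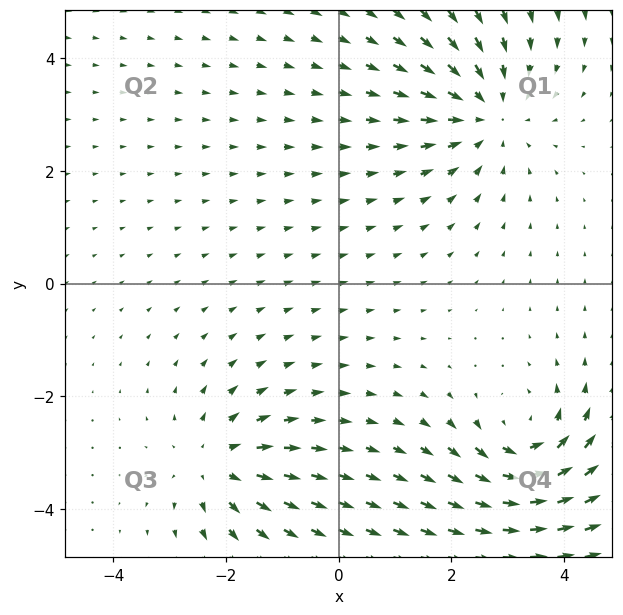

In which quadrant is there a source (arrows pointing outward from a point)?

Q3

The source sits at approximately (-2.2, -3.2), which lies in quadrant Q3. The divergence there is about +4, positive as expected for a source.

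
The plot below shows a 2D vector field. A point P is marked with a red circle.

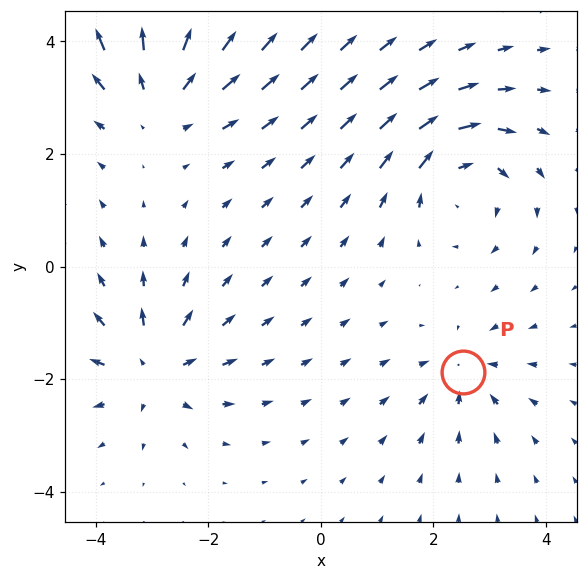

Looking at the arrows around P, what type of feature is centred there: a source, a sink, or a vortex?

At P (2.5, -1.9) the arrows converge inward. Divergence about -4, curl ≈0 — negative divergence with near-zero curl is a sink.

sink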